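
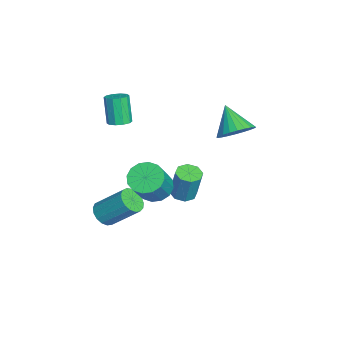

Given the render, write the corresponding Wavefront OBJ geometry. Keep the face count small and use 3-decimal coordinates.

v 1.156 -1.378 0.064
v 1.664 -1.997 -0.483
v 2.873 -2.481 1.189
v 2.364 -1.862 1.736
v 1.903 -1.557 -0.528
v 3.112 -2.042 1.144
v 1.941 -1.07 -0.415
v 3.15 -1.554 1.258
v 1.769 -0.665 -0.173
v 2.978 -1.149 1.5
v 1.432 -0.451 0.132
v 2.641 -0.935 1.805
v 1.022 -0.485 0.419
v 2.231 -0.97 2.092
v 0.647 -0.759 0.611
v 1.856 -1.243 2.283
v 0.408 -1.198 0.656
v 1.617 -1.683 2.328
v 0.37 -1.686 0.542
v 1.579 -2.17 2.215
v 0.542 -2.091 0.3
v 1.751 -2.575 1.973
v 0.879 -2.305 -0.005
v 2.088 -2.789 1.668
v 1.289 -2.27 -0.292
v 2.498 -2.755 1.381
v -2.87 -3.102 1.99
v -2.294 -2.899 2.241
v -2.935 -3.035 3.821
v -3.51 -3.238 3.57
v -2.526 -2.57 2.175
v -3.167 -2.706 3.755
v -2.889 -2.444 2.039
v -3.53 -2.58 3.618
v -3.245 -2.57 1.884
v -3.886 -2.705 3.463
v -3.457 -2.899 1.769
v -4.098 -3.034 3.349
v -3.445 -3.305 1.739
v -4.086 -3.441 3.319
v -3.213 -3.634 1.805
v -3.854 -3.77 3.385
v -2.85 -3.76 1.942
v -3.491 -3.896 3.521
v -2.494 -3.635 2.097
v -3.135 -3.77 3.676
v -2.282 -3.306 2.211
v -2.923 -3.441 3.791
v -1.871 0.165 -2.963
v -1.147 0.225 -3.107
v -0.806 0.516 -1.26
v -1.529 0.455 -1.117
v -1.416 0.723 -3.135
v -1.074 1.013 -1.289
v -1.951 0.893 -3.063
v -1.61 1.184 -1.217
v -2.439 0.637 -2.932
v -2.098 0.928 -1.086
v -2.594 0.104 -2.82
v -2.253 0.395 -0.973
v -2.326 -0.393 -2.791
v -1.984 -0.103 -0.945
v -1.79 -0.564 -2.863
v -1.449 -0.273 -1.017
v -1.302 -0.308 -2.994
v -0.961 -0.017 -1.148
v -0.015 -3.966 -3.011
v 0.764 -4.103 -3.128
v 1.235 -2.65 -1.687
v 0.455 -2.514 -1.569
v 0.681 -3.826 -3.379
v 1.151 -2.373 -1.938
v 0.438 -3.582 -3.546
v 0.908 -2.129 -2.105
v 0.091 -3.426 -3.591
v 0.562 -1.973 -2.149
v -0.28 -3.393 -3.502
v 0.19 -1.94 -2.061
v -0.591 -3.492 -3.301
v -0.12 -2.039 -1.86
v -0.769 -3.7 -3.033
v -0.299 -2.247 -1.592
v -0.775 -3.969 -2.761
v -0.305 -2.516 -1.319
v -0.607 -4.237 -2.545
v -0.136 -2.784 -1.104
v -0.303 -4.443 -2.436
v 0.167 -2.99 -0.995
v 0.066 -4.54 -2.459
v 0.537 -3.087 -1.018
v 0.417 -4.506 -2.608
v 0.888 -3.053 -1.167
v 0.669 -4.348 -2.85
v 1.14 -2.895 -1.408
v -3.19 2.984 0.777
v -2.482 2.241 1.144
v -4.41 2.456 2.063
v -2.378 2.578 1.381
v -2.398 2.977 1.526
v -2.538 3.378 1.558
v -2.778 3.718 1.47
v -3.08 3.947 1.277
v -3.399 4.029 1.008
v -3.686 3.952 0.704
v -3.897 3.728 0.411
v -4.001 3.39 0.173
v -3.981 2.991 0.028
v -3.841 2.591 -0.003
v -3.601 2.251 0.084
v -3.299 2.022 0.277
v -2.98 1.94 0.547
v -2.693 2.017 0.851
f 2 1 5
f 2 5 3
f 3 5 6
f 3 6 4
f 5 1 7
f 5 7 6
f 6 7 8
f 6 8 4
f 7 1 9
f 7 9 8
f 8 9 10
f 8 10 4
f 9 1 11
f 9 11 10
f 10 11 12
f 10 12 4
f 11 1 13
f 11 13 12
f 12 13 14
f 12 14 4
f 13 1 15
f 13 15 14
f 14 15 16
f 14 16 4
f 15 1 17
f 15 17 16
f 16 17 18
f 16 18 4
f 17 1 19
f 17 19 18
f 18 19 20
f 18 20 4
f 19 1 21
f 19 21 20
f 20 21 22
f 20 22 4
f 21 1 23
f 21 23 22
f 22 23 24
f 22 24 4
f 23 1 25
f 23 25 24
f 24 25 26
f 24 26 4
f 25 1 2
f 25 2 26
f 26 2 3
f 26 3 4
f 28 27 31
f 28 31 29
f 29 31 32
f 29 32 30
f 31 27 33
f 31 33 32
f 32 33 34
f 32 34 30
f 33 27 35
f 33 35 34
f 34 35 36
f 34 36 30
f 35 27 37
f 35 37 36
f 36 37 38
f 36 38 30
f 37 27 39
f 37 39 38
f 38 39 40
f 38 40 30
f 39 27 41
f 39 41 40
f 40 41 42
f 40 42 30
f 41 27 43
f 41 43 42
f 42 43 44
f 42 44 30
f 43 27 45
f 43 45 44
f 44 45 46
f 44 46 30
f 45 27 47
f 45 47 46
f 46 47 48
f 46 48 30
f 47 27 28
f 47 28 48
f 48 28 29
f 48 29 30
f 50 49 53
f 50 53 51
f 51 53 54
f 51 54 52
f 53 49 55
f 53 55 54
f 54 55 56
f 54 56 52
f 55 49 57
f 55 57 56
f 56 57 58
f 56 58 52
f 57 49 59
f 57 59 58
f 58 59 60
f 58 60 52
f 59 49 61
f 59 61 60
f 60 61 62
f 60 62 52
f 61 49 63
f 61 63 62
f 62 63 64
f 62 64 52
f 63 49 65
f 63 65 64
f 64 65 66
f 64 66 52
f 65 49 50
f 65 50 66
f 66 50 51
f 66 51 52
f 68 67 71
f 68 71 69
f 69 71 72
f 69 72 70
f 71 67 73
f 71 73 72
f 72 73 74
f 72 74 70
f 73 67 75
f 73 75 74
f 74 75 76
f 74 76 70
f 75 67 77
f 75 77 76
f 76 77 78
f 76 78 70
f 77 67 79
f 77 79 78
f 78 79 80
f 78 80 70
f 79 67 81
f 79 81 80
f 80 81 82
f 80 82 70
f 81 67 83
f 81 83 82
f 82 83 84
f 82 84 70
f 83 67 85
f 83 85 84
f 84 85 86
f 84 86 70
f 85 67 87
f 85 87 86
f 86 87 88
f 86 88 70
f 87 67 89
f 87 89 88
f 88 89 90
f 88 90 70
f 89 67 91
f 89 91 90
f 90 91 92
f 90 92 70
f 91 67 93
f 91 93 92
f 92 93 94
f 92 94 70
f 93 67 68
f 93 68 94
f 94 68 69
f 94 69 70
f 96 95 98
f 96 98 97
f 98 95 99
f 98 99 97
f 99 95 100
f 99 100 97
f 100 95 101
f 100 101 97
f 101 95 102
f 101 102 97
f 102 95 103
f 102 103 97
f 103 95 104
f 103 104 97
f 104 95 105
f 104 105 97
f 105 95 106
f 105 106 97
f 106 95 107
f 106 107 97
f 107 95 108
f 107 108 97
f 108 95 109
f 108 109 97
f 109 95 110
f 109 110 97
f 110 95 111
f 110 111 97
f 111 95 112
f 111 112 97
f 112 95 96
f 112 96 97



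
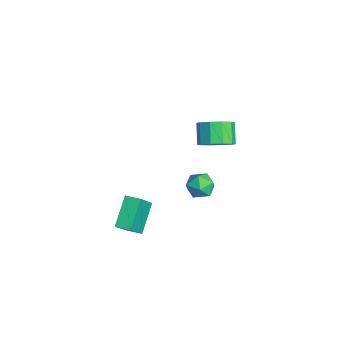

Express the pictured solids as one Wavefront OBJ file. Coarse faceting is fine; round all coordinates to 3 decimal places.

v 2.842 -3.548 -1.494
v 1.701 -2.772 -0.292
v 3.328 -2.875 -1.467
v 2.187 -2.1 -0.265
v 3.833 -4.32 -0.055
v 2.692 -3.545 1.147
v 4.319 -3.648 -0.028
v 3.178 -2.872 1.174
v -2.415 2.409 -0.679
v -1.83 3.084 -0.253
v -2.759 3.286 0.705
v -3.345 2.611 0.279
v -2.186 3.372 -0.659
v -3.115 3.574 0.299
v -2.629 3.292 -1.072
v -3.559 3.494 -0.114
v -2.991 2.875 -1.336
v -3.921 3.077 -0.378
v -3.133 2.28 -1.348
v -4.063 2.482 -0.39
v -3.001 1.734 -1.105
v -3.93 1.936 -0.147
v -2.645 1.446 -0.699
v -3.574 1.648 0.259
v -2.201 1.526 -0.286
v -3.131 1.728 0.672
v -1.839 1.943 -0.022
v -2.769 2.145 0.936
v -1.697 2.538 -0.01
v -2.627 2.74 0.948
v 2.58 0.575 1.842
v 2.976 0.828 1.17
v 3.124 -0.628 1.71
v 3.52 -0.375 1.038
v 3.731 -0.081 1.774
v 3.395 0.663 1.856
v 2.705 -0.463 1.024
v 2.369 0.281 1.106
v 3.053 0.187 0.665
v 3.688 0.423 1.128
v 2.412 -0.223 1.752
v 3.047 0.013 2.215
f 2 4 1
f 5 2 1
f 1 4 3
f 3 5 1
f 2 8 4
f 6 2 5
f 6 8 2
f 4 8 3
f 7 5 3
f 3 8 7
f 7 6 5
f 8 6 7
f 10 9 13
f 10 13 11
f 11 13 14
f 11 14 12
f 13 9 15
f 13 15 14
f 14 15 16
f 14 16 12
f 15 9 17
f 15 17 16
f 16 17 18
f 16 18 12
f 17 9 19
f 17 19 18
f 18 19 20
f 18 20 12
f 19 9 21
f 19 21 20
f 20 21 22
f 20 22 12
f 21 9 23
f 21 23 22
f 22 23 24
f 22 24 12
f 23 9 25
f 23 25 24
f 24 25 26
f 24 26 12
f 25 9 27
f 25 27 26
f 26 27 28
f 26 28 12
f 27 9 29
f 27 29 28
f 28 29 30
f 28 30 12
f 29 9 10
f 29 10 30
f 30 10 11
f 30 11 12
f 31 42 36
f 31 36 32
f 31 32 38
f 31 38 41
f 31 41 42
f 32 36 40
f 36 42 35
f 42 41 33
f 41 38 37
f 38 32 39
f 34 40 35
f 34 35 33
f 34 33 37
f 34 37 39
f 34 39 40
f 35 40 36
f 33 35 42
f 37 33 41
f 39 37 38
f 40 39 32



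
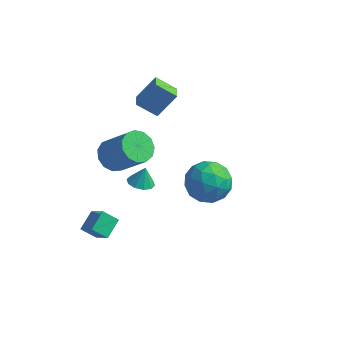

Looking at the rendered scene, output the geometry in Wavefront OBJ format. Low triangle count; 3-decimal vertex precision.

v -1.89 3.033 2.401
v -1.137 3.773 3.683
v -2.279 3.872 2.145
v -1.526 4.612 3.426
v -0.834 3.288 1.634
v -0.081 4.028 2.915
v -1.223 4.127 1.377
v -0.47 4.867 2.659
v -2.43 -2.482 -3.104
v -1.508 -3.034 -2.146
v -2.327 -1.423 -2.593
v -1.406 -1.976 -1.634
v -1.674 -2.264 -3.706
v -0.753 -2.817 -2.747
v -1.572 -1.206 -3.194
v -0.65 -1.758 -2.236
v -0.113 -0.301 -0.274
v 0.563 -0.55 -0.283
v 0.013 0.001 0.714
v 0.571 -0.125 -0.414
v 0.318 0.233 -0.492
v -0.099 0.387 -0.486
v -0.522 0.278 -0.399
v -0.788 -0.052 -0.264
v -0.796 -0.477 -0.133
v -0.543 -0.835 -0.055
v -0.126 -0.989 -0.061
v 0.297 -0.88 -0.148
v -1.141 -1.165 2.36
v -0.545 -1.55 1.743
v 0.917 -1.819 3.323
v 0.321 -1.435 3.94
v -0.447 -1.029 1.741
v 1.015 -1.299 3.321
v -0.569 -0.552 1.935
v 0.893 -0.822 3.516
v -0.873 -0.269 2.264
v 0.589 -0.539 3.845
v -1.262 -0.271 2.624
v 0.201 -0.541 4.204
v -1.612 -0.557 2.9
v -0.15 -0.827 4.48
v -1.813 -1.036 3.004
v -0.351 -1.305 4.584
v -1.801 -1.556 2.904
v -0.339 -1.825 4.484
v -1.579 -1.952 2.631
v -0.117 -2.221 4.211
v -1.218 -2.098 2.272
v 0.244 -2.368 3.852
v -0.833 -1.948 1.941
v 0.63 -2.218 3.521
v 3.891 -0.212 3.003
v 4.643 -0.204 2.017
v 2.937 -1.816 2.263
v 3.689 -1.808 1.277
v 4.135 -2.109 2.395
v 4.725 -1.118 2.852
v 2.855 -0.902 1.428
v 3.445 0.089 1.885
v 4.003 -0.631 1.043
v 4.794 -1.377 1.641
v 2.786 -0.643 2.639
v 3.577 -1.389 3.237
v 4.351 -0.067 2.575
v 3.229 -1.953 1.705
v 3.491 -2.13 2.362
v 3.934 -2.125 1.783
v 4.398 -0.604 3.066
v 4.841 -0.6 2.486
v 4.542 -1.719 2.709
v 2.739 -1.42 1.794
v 3.182 -1.416 1.214
v 3.646 0.105 2.497
v 4.089 0.11 1.918
v 3.038 -0.301 1.571
v 4.417 -0.314 1.423
v 3.856 -1.256 0.988
v 3.366 -0.724 1.077
v 3.713 -0.141 1.345
v 4.882 -0.752 1.774
v 4.321 -1.695 1.339
v 4.583 -1.872 1.997
v 4.93 -1.289 2.265
v 4.506 -1.003 1.202
v 3.259 -0.325 2.941
v 2.698 -1.268 2.506
v 2.65 -0.731 2.015
v 2.997 -0.148 2.283
v 3.724 -0.764 3.292
v 3.163 -1.706 2.857
v 3.867 -1.879 2.935
v 4.214 -1.296 3.203
v 3.074 -1.017 3.078
f 2 4 1
f 5 2 1
f 1 4 3
f 3 5 1
f 2 8 4
f 6 2 5
f 6 8 2
f 4 8 3
f 7 5 3
f 3 8 7
f 7 6 5
f 8 6 7
f 10 12 9
f 13 10 9
f 9 12 11
f 11 13 9
f 10 16 12
f 14 10 13
f 14 16 10
f 12 16 11
f 15 13 11
f 11 16 15
f 15 14 13
f 16 14 15
f 18 17 20
f 18 20 19
f 20 17 21
f 20 21 19
f 21 17 22
f 21 22 19
f 22 17 23
f 22 23 19
f 23 17 24
f 23 24 19
f 24 17 25
f 24 25 19
f 25 17 26
f 25 26 19
f 26 17 27
f 26 27 19
f 27 17 28
f 27 28 19
f 28 17 18
f 28 18 19
f 30 29 33
f 30 33 31
f 31 33 34
f 31 34 32
f 33 29 35
f 33 35 34
f 34 35 36
f 34 36 32
f 35 29 37
f 35 37 36
f 36 37 38
f 36 38 32
f 37 29 39
f 37 39 38
f 38 39 40
f 38 40 32
f 39 29 41
f 39 41 40
f 40 41 42
f 40 42 32
f 41 29 43
f 41 43 42
f 42 43 44
f 42 44 32
f 43 29 45
f 43 45 44
f 44 45 46
f 44 46 32
f 45 29 47
f 45 47 46
f 46 47 48
f 46 48 32
f 47 29 49
f 47 49 48
f 48 49 50
f 48 50 32
f 49 29 51
f 49 51 50
f 50 51 52
f 50 52 32
f 51 29 30
f 51 30 52
f 52 30 31
f 52 31 32
f 53 90 69
f 90 64 93
f 69 93 58
f 90 93 69
f 53 69 65
f 69 58 70
f 65 70 54
f 69 70 65
f 53 65 74
f 65 54 75
f 74 75 60
f 65 75 74
f 53 74 86
f 74 60 89
f 86 89 63
f 74 89 86
f 53 86 90
f 86 63 94
f 90 94 64
f 86 94 90
f 54 70 81
f 70 58 84
f 81 84 62
f 70 84 81
f 58 93 71
f 93 64 92
f 71 92 57
f 93 92 71
f 64 94 91
f 94 63 87
f 91 87 55
f 94 87 91
f 63 89 88
f 89 60 76
f 88 76 59
f 89 76 88
f 60 75 80
f 75 54 77
f 80 77 61
f 75 77 80
f 56 82 68
f 82 62 83
f 68 83 57
f 82 83 68
f 56 68 66
f 68 57 67
f 66 67 55
f 68 67 66
f 56 66 73
f 66 55 72
f 73 72 59
f 66 72 73
f 56 73 78
f 73 59 79
f 78 79 61
f 73 79 78
f 56 78 82
f 78 61 85
f 82 85 62
f 78 85 82
f 57 83 71
f 83 62 84
f 71 84 58
f 83 84 71
f 55 67 91
f 67 57 92
f 91 92 64
f 67 92 91
f 59 72 88
f 72 55 87
f 88 87 63
f 72 87 88
f 61 79 80
f 79 59 76
f 80 76 60
f 79 76 80
f 62 85 81
f 85 61 77
f 81 77 54
f 85 77 81



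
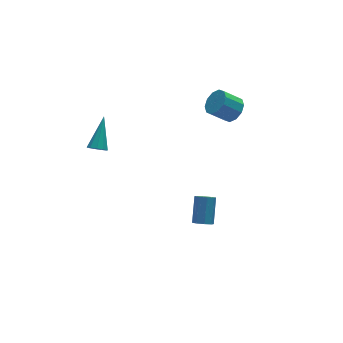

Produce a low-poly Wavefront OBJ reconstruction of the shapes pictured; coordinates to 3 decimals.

v 4.035 3.019 2.855
v 4.594 3.132 3.43
v 3.665 3.413 4.279
v 3.105 3.301 3.705
v 4.517 3.571 3.201
v 3.588 3.852 4.05
v 4.256 3.798 2.84
v 3.327 4.08 3.689
v 3.91 3.729 2.484
v 2.981 4.01 3.334
v 3.612 3.388 2.271
v 2.683 3.669 3.12
v 3.475 2.907 2.281
v 2.546 3.188 3.13
v 3.552 2.468 2.51
v 2.623 2.749 3.359
v 3.813 2.24 2.871
v 2.884 2.522 3.72
v 4.159 2.31 3.226
v 3.23 2.591 4.076
v 4.457 2.651 3.44
v 3.528 2.932 4.289
v -3.641 3.19 2.7
v -3.212 2.847 2.718
v -2.719 4.41 3.94
v -3.166 3.095 2.439
v -3.343 3.388 2.282
v -3.659 3.588 2.321
v -3.967 3.602 2.537
v -4.123 3.422 2.829
v -4.053 3.134 3.06
v -3.791 2.872 3.123
v -3.458 2.758 2.988
v 0.847 -0.028 -2.888
v 1.28 0.094 -3.238
v 1.887 1.089 -2.142
v 1.453 0.968 -1.792
v 0.94 0.362 -3.294
v 1.547 1.357 -2.197
v 0.546 0.402 -3.112
v 1.152 1.397 -2.016
v 0.328 0.19 -2.799
v 0.934 1.186 -1.703
v 0.413 -0.149 -2.538
v 1.02 0.846 -1.442
v 0.753 -0.417 -2.483
v 1.36 0.578 -1.386
v 1.148 -0.457 -2.664
v 1.754 0.538 -1.568
v 1.366 -0.246 -2.977
v 1.972 0.75 -1.881
f 2 1 5
f 2 5 3
f 3 5 6
f 3 6 4
f 5 1 7
f 5 7 6
f 6 7 8
f 6 8 4
f 7 1 9
f 7 9 8
f 8 9 10
f 8 10 4
f 9 1 11
f 9 11 10
f 10 11 12
f 10 12 4
f 11 1 13
f 11 13 12
f 12 13 14
f 12 14 4
f 13 1 15
f 13 15 14
f 14 15 16
f 14 16 4
f 15 1 17
f 15 17 16
f 16 17 18
f 16 18 4
f 17 1 19
f 17 19 18
f 18 19 20
f 18 20 4
f 19 1 21
f 19 21 20
f 20 21 22
f 20 22 4
f 21 1 2
f 21 2 22
f 22 2 3
f 22 3 4
f 24 23 26
f 24 26 25
f 26 23 27
f 26 27 25
f 27 23 28
f 27 28 25
f 28 23 29
f 28 29 25
f 29 23 30
f 29 30 25
f 30 23 31
f 30 31 25
f 31 23 32
f 31 32 25
f 32 23 33
f 32 33 25
f 33 23 24
f 33 24 25
f 35 34 38
f 35 38 36
f 36 38 39
f 36 39 37
f 38 34 40
f 38 40 39
f 39 40 41
f 39 41 37
f 40 34 42
f 40 42 41
f 41 42 43
f 41 43 37
f 42 34 44
f 42 44 43
f 43 44 45
f 43 45 37
f 44 34 46
f 44 46 45
f 45 46 47
f 45 47 37
f 46 34 48
f 46 48 47
f 47 48 49
f 47 49 37
f 48 34 50
f 48 50 49
f 49 50 51
f 49 51 37
f 50 34 35
f 50 35 51
f 51 35 36
f 51 36 37



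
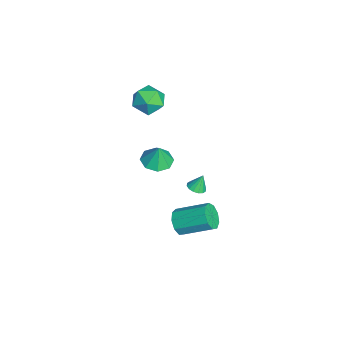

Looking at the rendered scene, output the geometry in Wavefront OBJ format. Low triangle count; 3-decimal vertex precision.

v 1.678 2.802 0.779
v 2.019 2.381 0.984
v 1.562 3.178 1.741
v 2.205 2.606 0.918
v 2.25 2.885 0.815
v 2.142 3.141 0.702
v 1.909 3.306 0.609
v 1.614 3.336 0.562
v 1.336 3.224 0.573
v 1.15 2.998 0.639
v 1.105 2.719 0.742
v 1.213 2.463 0.855
v 1.446 2.298 0.948
v 1.741 2.268 0.995
v -4.321 1.22 3.669
v -3.843 0.892 2.73
v -3.837 -0.312 4.45
v -3.359 -0.64 3.511
v -2.922 0.192 4.091
v -3.222 1.139 3.608
v -4.458 -0.559 3.572
v -4.758 0.388 3.089
v -3.928 -0.207 2.669
v -2.979 0.257 2.99
v -4.701 0.323 4.19
v -3.752 0.787 4.511
v -3.825 0.744 -2.072
v -3.145 1.467 -2.259
v -3.595 0.876 -0.728
v -3.858 1.749 -2.165
v -4.552 1.443 -2.017
v -4.82 0.727 -1.901
v -4.505 0.021 -1.885
v -3.791 -0.261 -1.979
v -3.097 0.046 -2.128
v -2.829 0.761 -2.243
v 0.005 1.889 -4.288
v 0.445 2.166 -5.022
v 0.855 4.048 -4.067
v 0.415 3.771 -3.332
v -0.151 2.317 -5.064
v 0.26 4.199 -4.109
v -0.673 2.268 -4.742
v -0.263 4.15 -3.787
v -0.879 2.041 -4.208
v -0.468 3.923 -3.253
v -0.671 1.744 -3.711
v -0.26 3.625 -2.756
v -0.147 1.514 -3.484
v 0.264 3.396 -2.528
v 0.448 1.46 -3.633
v 0.859 3.342 -2.677
v 0.836 1.607 -4.088
v 1.246 3.488 -3.133
v 0.834 1.885 -4.637
v 1.245 3.767 -3.682
f 2 1 4
f 2 4 3
f 4 1 5
f 4 5 3
f 5 1 6
f 5 6 3
f 6 1 7
f 6 7 3
f 7 1 8
f 7 8 3
f 8 1 9
f 8 9 3
f 9 1 10
f 9 10 3
f 10 1 11
f 10 11 3
f 11 1 12
f 11 12 3
f 12 1 13
f 12 13 3
f 13 1 14
f 13 14 3
f 14 1 2
f 14 2 3
f 15 26 20
f 15 20 16
f 15 16 22
f 15 22 25
f 15 25 26
f 16 20 24
f 20 26 19
f 26 25 17
f 25 22 21
f 22 16 23
f 18 24 19
f 18 19 17
f 18 17 21
f 18 21 23
f 18 23 24
f 19 24 20
f 17 19 26
f 21 17 25
f 23 21 22
f 24 23 16
f 28 27 30
f 28 30 29
f 30 27 31
f 30 31 29
f 31 27 32
f 31 32 29
f 32 27 33
f 32 33 29
f 33 27 34
f 33 34 29
f 34 27 35
f 34 35 29
f 35 27 36
f 35 36 29
f 36 27 28
f 36 28 29
f 38 37 41
f 38 41 39
f 39 41 42
f 39 42 40
f 41 37 43
f 41 43 42
f 42 43 44
f 42 44 40
f 43 37 45
f 43 45 44
f 44 45 46
f 44 46 40
f 45 37 47
f 45 47 46
f 46 47 48
f 46 48 40
f 47 37 49
f 47 49 48
f 48 49 50
f 48 50 40
f 49 37 51
f 49 51 50
f 50 51 52
f 50 52 40
f 51 37 53
f 51 53 52
f 52 53 54
f 52 54 40
f 53 37 55
f 53 55 54
f 54 55 56
f 54 56 40
f 55 37 38
f 55 38 56
f 56 38 39
f 56 39 40



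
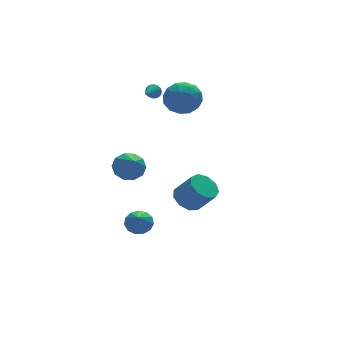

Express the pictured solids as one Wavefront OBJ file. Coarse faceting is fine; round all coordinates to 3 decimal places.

v -1.063 0.414 -4.468
v -0.269 0.314 -4.183
v -1.637 -0.674 -3.252
v -0.454 0.683 -3.94
v -0.833 0.967 -3.865
v -1.284 1.075 -3.982
v -1.666 0.973 -4.252
v -1.856 0.694 -4.592
v -1.795 0.326 -4.892
v -1.501 -0.014 -5.058
v -1.068 -0.218 -5.036
v -0.634 -0.222 -4.835
v -0.336 -0.023 -4.517
v -0.94 2.033 -0.734
v -0.004 2.151 -0.399
v -1.22 0.547 0.574
v -0.374 2.515 -0.064
v -0.96 2.696 0.015
v -1.538 2.623 -0.192
v -1.887 2.325 -0.606
v -1.875 1.916 -1.068
v -1.505 1.551 -1.403
v -0.919 1.371 -1.483
v -0.341 1.444 -1.276
v 0.008 1.742 -0.862
v 1.6 4.212 3.809
v 1.872 4.103 4.238
v 0.72 3.448 4.171
v 1.742 4.283 4.304
v 1.584 4.449 4.272
v 1.43 4.568 4.148
v 1.308 4.617 3.957
v 1.245 4.586 3.736
v 1.252 4.48 3.531
v 1.327 4.322 3.38
v 1.457 4.142 3.314
v 1.615 3.976 3.346
v 1.769 3.856 3.47
v 1.891 3.808 3.661
v 1.954 3.839 3.881
v 1.947 3.944 4.087
v 1.997 3.697 2.976
v 2.641 4.418 3.754
v 3.559 2.442 2.846
v 4.203 3.163 3.624
v 3.227 2.519 4.039
v 2.262 3.294 4.119
v 3.938 3.566 2.481
v 2.973 4.341 2.561
v 3.841 4.337 3.448
v 3.401 3.69 4.411
v 2.799 3.17 2.189
v 2.359 2.523 3.152
v 2.182 4.167 3.376
v 4.018 2.693 3.224
v 3.444 2.314 3.468
v 3.823 2.738 3.925
v 1.959 3.507 3.591
v 2.337 3.931 4.048
v 2.682 2.815 4.216
v 3.863 2.929 2.552
v 4.241 3.353 3.009
v 2.377 4.122 2.675
v 2.756 4.546 3.132
v 3.518 4.045 2.384
v 3.265 4.543 3.654
v 4.183 3.806 3.578
v 4.028 4.043 2.906
v 3.461 4.498 2.953
v 3.007 4.163 4.22
v 3.925 3.426 4.144
v 3.351 3.047 4.387
v 2.784 3.503 4.435
v 3.712 4.116 4.04
v 2.275 3.434 2.456
v 3.193 2.697 2.38
v 3.416 3.357 2.165
v 2.849 3.813 2.213
v 2.017 3.054 3.022
v 2.935 2.317 2.946
v 2.739 2.362 3.647
v 2.172 2.817 3.694
v 2.488 2.744 2.56
v 0.564 -2.534 -1.249
v 1.12 -1.76 -1.073
v 1.813 -2.551 0.224
v 1.256 -3.326 0.049
v 0.55 -1.71 -0.738
v 1.242 -2.501 0.559
v -0.014 -2.046 -0.642
v 0.678 -2.837 0.655
v -0.308 -2.61 -0.83
v 0.385 -3.402 0.468
v -0.193 -3.14 -1.214
v 0.499 -3.931 0.084
v 0.275 -3.386 -1.614
v 0.968 -4.177 -0.316
v 0.879 -3.233 -1.843
v 1.571 -4.024 -0.546
v 1.335 -2.754 -1.794
v 2.028 -3.545 -0.497
v 1.431 -2.172 -1.49
v 2.123 -2.963 -0.193
f 2 1 4
f 2 4 3
f 4 1 5
f 4 5 3
f 5 1 6
f 5 6 3
f 6 1 7
f 6 7 3
f 7 1 8
f 7 8 3
f 8 1 9
f 8 9 3
f 9 1 10
f 9 10 3
f 10 1 11
f 10 11 3
f 11 1 12
f 11 12 3
f 12 1 13
f 12 13 3
f 13 1 2
f 13 2 3
f 15 14 17
f 15 17 16
f 17 14 18
f 17 18 16
f 18 14 19
f 18 19 16
f 19 14 20
f 19 20 16
f 20 14 21
f 20 21 16
f 21 14 22
f 21 22 16
f 22 14 23
f 22 23 16
f 23 14 24
f 23 24 16
f 24 14 25
f 24 25 16
f 25 14 15
f 25 15 16
f 27 26 29
f 27 29 28
f 29 26 30
f 29 30 28
f 30 26 31
f 30 31 28
f 31 26 32
f 31 32 28
f 32 26 33
f 32 33 28
f 33 26 34
f 33 34 28
f 34 26 35
f 34 35 28
f 35 26 36
f 35 36 28
f 36 26 37
f 36 37 28
f 37 26 38
f 37 38 28
f 38 26 39
f 38 39 28
f 39 26 40
f 39 40 28
f 40 26 41
f 40 41 28
f 41 26 27
f 41 27 28
f 42 79 58
f 79 53 82
f 58 82 47
f 79 82 58
f 42 58 54
f 58 47 59
f 54 59 43
f 58 59 54
f 42 54 63
f 54 43 64
f 63 64 49
f 54 64 63
f 42 63 75
f 63 49 78
f 75 78 52
f 63 78 75
f 42 75 79
f 75 52 83
f 79 83 53
f 75 83 79
f 43 59 70
f 59 47 73
f 70 73 51
f 59 73 70
f 47 82 60
f 82 53 81
f 60 81 46
f 82 81 60
f 53 83 80
f 83 52 76
f 80 76 44
f 83 76 80
f 52 78 77
f 78 49 65
f 77 65 48
f 78 65 77
f 49 64 69
f 64 43 66
f 69 66 50
f 64 66 69
f 45 71 57
f 71 51 72
f 57 72 46
f 71 72 57
f 45 57 55
f 57 46 56
f 55 56 44
f 57 56 55
f 45 55 62
f 55 44 61
f 62 61 48
f 55 61 62
f 45 62 67
f 62 48 68
f 67 68 50
f 62 68 67
f 45 67 71
f 67 50 74
f 71 74 51
f 67 74 71
f 46 72 60
f 72 51 73
f 60 73 47
f 72 73 60
f 44 56 80
f 56 46 81
f 80 81 53
f 56 81 80
f 48 61 77
f 61 44 76
f 77 76 52
f 61 76 77
f 50 68 69
f 68 48 65
f 69 65 49
f 68 65 69
f 51 74 70
f 74 50 66
f 70 66 43
f 74 66 70
f 85 84 88
f 85 88 86
f 86 88 89
f 86 89 87
f 88 84 90
f 88 90 89
f 89 90 91
f 89 91 87
f 90 84 92
f 90 92 91
f 91 92 93
f 91 93 87
f 92 84 94
f 92 94 93
f 93 94 95
f 93 95 87
f 94 84 96
f 94 96 95
f 95 96 97
f 95 97 87
f 96 84 98
f 96 98 97
f 97 98 99
f 97 99 87
f 98 84 100
f 98 100 99
f 99 100 101
f 99 101 87
f 100 84 102
f 100 102 101
f 101 102 103
f 101 103 87
f 102 84 85
f 102 85 103
f 103 85 86
f 103 86 87



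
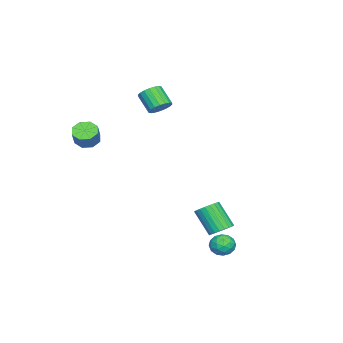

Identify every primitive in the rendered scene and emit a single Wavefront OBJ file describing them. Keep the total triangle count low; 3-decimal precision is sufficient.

v 3.064 -4.04 3.197
v 3.677 -4.091 2.751
v 4.35 -3.931 3.657
v 3.736 -3.88 4.103
v 3.482 -3.545 2.799
v 4.154 -3.385 3.706
v 3.042 -3.289 3.08
v 3.714 -3.129 3.987
v 2.615 -3.473 3.43
v 3.287 -3.313 4.336
v 2.45 -3.989 3.643
v 3.123 -3.829 4.549
v 2.646 -4.535 3.594
v 3.318 -4.375 4.501
v 3.086 -4.791 3.313
v 3.758 -4.631 4.22
v 3.513 -4.607 2.964
v 4.185 -4.447 3.87
v -3.52 -2.335 3.419
v -2.943 -2.13 3.886
v -3.464 -3 4.909
v -4.04 -3.205 4.441
v -3.186 -1.899 3.959
v -3.707 -2.769 4.982
v -3.495 -1.755 3.924
v -4.016 -2.625 4.947
v -3.809 -1.726 3.79
v -4.33 -2.595 4.812
v -4.065 -1.817 3.581
v -4.586 -2.686 4.604
v -4.214 -2.011 3.341
v -4.734 -2.88 4.364
v -4.224 -2.269 3.116
v -4.745 -3.139 4.139
v -4.096 -2.54 2.951
v -4.617 -3.41 3.974
v -3.853 -2.771 2.878
v -4.374 -3.641 3.901
v -3.544 -2.915 2.913
v -4.065 -3.785 3.936
v -3.23 -2.945 3.048
v -3.751 -3.814 4.07
v -2.974 -2.854 3.256
v -3.495 -3.723 4.279
v -2.826 -2.66 3.496
v -3.346 -3.529 4.519
v -2.815 -2.401 3.721
v -3.336 -3.271 4.744
v 2.872 4.098 -2.948
v 3.541 4.43 -3.166
v 2.899 3.37 -3.974
v 3.568 3.702 -4.192
v 3.55 3.237 -3.568
v 3.533 3.688 -2.934
v 2.907 4.112 -4.206
v 2.89 4.563 -3.572
v 3.563 4.439 -3.943
v 3.96 3.898 -3.549
v 2.48 3.902 -3.591
v 2.877 3.361 -3.197
v 3.204 4.328 -2.967
v 3.236 3.472 -4.173
v 3.225 3.199 -3.807
v 3.618 3.394 -3.935
v 3.199 3.891 -2.83
v 3.593 4.087 -2.958
v 3.598 3.386 -3.195
v 2.847 3.713 -4.182
v 3.241 3.909 -4.31
v 2.822 4.406 -3.205
v 3.215 4.601 -3.333
v 2.842 4.414 -3.945
v 3.61 4.529 -3.552
v 3.626 4.101 -4.155
v 3.238 4.342 -4.163
v 3.228 4.606 -3.79
v 3.843 4.211 -3.32
v 3.859 3.783 -3.924
v 3.849 3.51 -3.557
v 3.839 3.774 -3.184
v 3.856 4.216 -3.777
v 2.581 4.017 -3.216
v 2.597 3.589 -3.82
v 2.601 4.026 -3.956
v 2.591 4.29 -3.583
v 2.814 3.699 -2.985
v 2.83 3.271 -3.588
v 3.212 3.194 -3.35
v 3.202 3.458 -2.977
v 2.584 3.584 -3.363
v 1.975 3.407 -3.1
v 2.724 3.292 -2.961
v 2.293 2.258 -1.501
v 1.545 2.373 -1.64
v 2.672 3.541 -2.8
v 2.241 2.507 -1.34
v 2.513 3.769 -2.685
v 2.083 2.735 -1.225
v 2.273 3.942 -2.633
v 1.843 2.908 -1.173
v 1.988 4.033 -2.653
v 1.558 3 -1.193
v 1.7 4.03 -2.74
v 1.27 2.996 -1.28
v 1.455 3.931 -2.882
v 1.025 2.897 -1.422
v 1.288 3.753 -3.058
v 0.858 2.719 -1.598
v 1.227 3.522 -3.239
v 0.796 2.488 -1.779
v 1.279 3.273 -3.4
v 0.848 2.239 -1.94
v 1.437 3.045 -3.515
v 1.007 2.011 -2.055
v 1.677 2.872 -3.567
v 1.247 1.838 -2.107
v 1.962 2.78 -3.547
v 1.532 1.747 -2.087
v 2.25 2.784 -3.46
v 1.82 1.75 -2
v 2.495 2.883 -3.318
v 2.065 1.849 -1.858
v 2.662 3.061 -3.142
v 2.232 2.027 -1.682
f 2 1 5
f 2 5 3
f 3 5 6
f 3 6 4
f 5 1 7
f 5 7 6
f 6 7 8
f 6 8 4
f 7 1 9
f 7 9 8
f 8 9 10
f 8 10 4
f 9 1 11
f 9 11 10
f 10 11 12
f 10 12 4
f 11 1 13
f 11 13 12
f 12 13 14
f 12 14 4
f 13 1 15
f 13 15 14
f 14 15 16
f 14 16 4
f 15 1 17
f 15 17 16
f 16 17 18
f 16 18 4
f 17 1 2
f 17 2 18
f 18 2 3
f 18 3 4
f 20 19 23
f 20 23 21
f 21 23 24
f 21 24 22
f 23 19 25
f 23 25 24
f 24 25 26
f 24 26 22
f 25 19 27
f 25 27 26
f 26 27 28
f 26 28 22
f 27 19 29
f 27 29 28
f 28 29 30
f 28 30 22
f 29 19 31
f 29 31 30
f 30 31 32
f 30 32 22
f 31 19 33
f 31 33 32
f 32 33 34
f 32 34 22
f 33 19 35
f 33 35 34
f 34 35 36
f 34 36 22
f 35 19 37
f 35 37 36
f 36 37 38
f 36 38 22
f 37 19 39
f 37 39 38
f 38 39 40
f 38 40 22
f 39 19 41
f 39 41 40
f 40 41 42
f 40 42 22
f 41 19 43
f 41 43 42
f 42 43 44
f 42 44 22
f 43 19 45
f 43 45 44
f 44 45 46
f 44 46 22
f 45 19 47
f 45 47 46
f 46 47 48
f 46 48 22
f 47 19 20
f 47 20 48
f 48 20 21
f 48 21 22
f 49 86 65
f 86 60 89
f 65 89 54
f 86 89 65
f 49 65 61
f 65 54 66
f 61 66 50
f 65 66 61
f 49 61 70
f 61 50 71
f 70 71 56
f 61 71 70
f 49 70 82
f 70 56 85
f 82 85 59
f 70 85 82
f 49 82 86
f 82 59 90
f 86 90 60
f 82 90 86
f 50 66 77
f 66 54 80
f 77 80 58
f 66 80 77
f 54 89 67
f 89 60 88
f 67 88 53
f 89 88 67
f 60 90 87
f 90 59 83
f 87 83 51
f 90 83 87
f 59 85 84
f 85 56 72
f 84 72 55
f 85 72 84
f 56 71 76
f 71 50 73
f 76 73 57
f 71 73 76
f 52 78 64
f 78 58 79
f 64 79 53
f 78 79 64
f 52 64 62
f 64 53 63
f 62 63 51
f 64 63 62
f 52 62 69
f 62 51 68
f 69 68 55
f 62 68 69
f 52 69 74
f 69 55 75
f 74 75 57
f 69 75 74
f 52 74 78
f 74 57 81
f 78 81 58
f 74 81 78
f 53 79 67
f 79 58 80
f 67 80 54
f 79 80 67
f 51 63 87
f 63 53 88
f 87 88 60
f 63 88 87
f 55 68 84
f 68 51 83
f 84 83 59
f 68 83 84
f 57 75 76
f 75 55 72
f 76 72 56
f 75 72 76
f 58 81 77
f 81 57 73
f 77 73 50
f 81 73 77
f 92 91 95
f 92 95 93
f 93 95 96
f 93 96 94
f 95 91 97
f 95 97 96
f 96 97 98
f 96 98 94
f 97 91 99
f 97 99 98
f 98 99 100
f 98 100 94
f 99 91 101
f 99 101 100
f 100 101 102
f 100 102 94
f 101 91 103
f 101 103 102
f 102 103 104
f 102 104 94
f 103 91 105
f 103 105 104
f 104 105 106
f 104 106 94
f 105 91 107
f 105 107 106
f 106 107 108
f 106 108 94
f 107 91 109
f 107 109 108
f 108 109 110
f 108 110 94
f 109 91 111
f 109 111 110
f 110 111 112
f 110 112 94
f 111 91 113
f 111 113 112
f 112 113 114
f 112 114 94
f 113 91 115
f 113 115 114
f 114 115 116
f 114 116 94
f 115 91 117
f 115 117 116
f 116 117 118
f 116 118 94
f 117 91 119
f 117 119 118
f 118 119 120
f 118 120 94
f 119 91 121
f 119 121 120
f 120 121 122
f 120 122 94
f 121 91 123
f 121 123 122
f 122 123 124
f 122 124 94
f 123 91 92
f 123 92 124
f 124 92 93
f 124 93 94



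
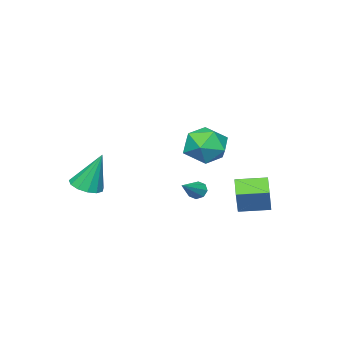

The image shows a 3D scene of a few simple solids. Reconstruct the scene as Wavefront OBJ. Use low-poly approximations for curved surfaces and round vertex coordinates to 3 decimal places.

v -2.494 3.325 -4.01
v -3.251 2.665 -3.41
v -1.707 3.781 -2.515
v -2.464 3.121 -1.915
v -1.516 2.079 -4.145
v -2.273 1.419 -3.545
v -0.729 2.535 -2.65
v -1.486 1.875 -2.05
v -0.726 0.219 -2.95
v -0.462 -0.068 -3.338
v 0.766 0.461 -2.11
v -0.479 0.344 -3.425
v -0.641 0.682 -3.235
v -0.853 0.749 -2.877
v -0.991 0.506 -2.562
v -0.974 0.095 -2.475
v -0.812 -0.244 -2.666
v -0.6 -0.311 -3.023
v 3.809 -2.819 -1.964
v 4.319 -3.453 -1.656
v 3.491 -2.081 0.084
v 4.613 -3.072 -1.748
v 4.652 -2.61 -1.908
v 4.423 -2.215 -2.086
v 3.999 -2.012 -2.226
v 3.515 -2.065 -2.282
v 3.124 -2.358 -2.237
v 2.951 -2.797 -2.105
v 3.05 -3.243 -1.929
v 3.391 -3.555 -1.763
v 3.864 -3.633 -1.662
v 1.433 3.519 1.073
v 1.97 2.832 0.234
v 0.83 1.908 2.006
v 1.367 1.221 1.167
v 2.037 1.871 1.937
v 2.409 2.866 1.36
v 0.391 1.874 0.88
v 0.763 2.869 0.303
v 1.326 1.816 0.115
v 2.343 1.814 0.769
v 0.457 2.926 1.471
v 1.474 2.924 2.125
f 2 4 1
f 5 2 1
f 1 4 3
f 3 5 1
f 2 8 4
f 6 2 5
f 6 8 2
f 4 8 3
f 7 5 3
f 3 8 7
f 7 6 5
f 8 6 7
f 10 9 12
f 10 12 11
f 12 9 13
f 12 13 11
f 13 9 14
f 13 14 11
f 14 9 15
f 14 15 11
f 15 9 16
f 15 16 11
f 16 9 17
f 16 17 11
f 17 9 18
f 17 18 11
f 18 9 10
f 18 10 11
f 20 19 22
f 20 22 21
f 22 19 23
f 22 23 21
f 23 19 24
f 23 24 21
f 24 19 25
f 24 25 21
f 25 19 26
f 25 26 21
f 26 19 27
f 26 27 21
f 27 19 28
f 27 28 21
f 28 19 29
f 28 29 21
f 29 19 30
f 29 30 21
f 30 19 31
f 30 31 21
f 31 19 20
f 31 20 21
f 32 43 37
f 32 37 33
f 32 33 39
f 32 39 42
f 32 42 43
f 33 37 41
f 37 43 36
f 43 42 34
f 42 39 38
f 39 33 40
f 35 41 36
f 35 36 34
f 35 34 38
f 35 38 40
f 35 40 41
f 36 41 37
f 34 36 43
f 38 34 42
f 40 38 39
f 41 40 33



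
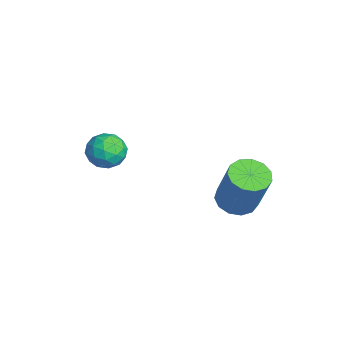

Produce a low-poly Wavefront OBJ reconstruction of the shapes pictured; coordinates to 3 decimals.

v -1.378 -2.723 -2.771
v -0.781 -2.997 -3.053
v -1.579 -3.723 -2.227
v -0.982 -3.997 -2.509
v -0.94 -3.482 -2.015
v -0.816 -2.863 -2.352
v -1.544 -3.857 -2.928
v -1.42 -3.238 -3.265
v -0.884 -3.698 -3.15
v -0.51 -3.466 -2.586
v -1.85 -3.254 -2.694
v -1.476 -3.022 -2.13
v -1.062 -2.772 -2.96
v -1.298 -3.948 -2.32
v -1.274 -3.645 -2.03
v -0.923 -3.806 -2.196
v -1.082 -2.693 -2.548
v -0.731 -2.854 -2.714
v -0.825 -3.139 -2.104
v -1.629 -3.866 -2.566
v -1.278 -4.027 -2.732
v -1.437 -2.914 -3.084
v -1.086 -3.075 -3.25
v -1.535 -3.581 -3.176
v -0.771 -3.345 -3.183
v -0.889 -3.933 -2.863
v -1.22 -3.85 -3.109
v -1.147 -3.487 -3.307
v -0.552 -3.208 -2.852
v -0.67 -3.797 -2.531
v -0.646 -3.494 -2.241
v -0.572 -3.13 -2.439
v -0.612 -3.62 -2.909
v -1.69 -2.923 -2.749
v -1.808 -3.512 -2.428
v -1.788 -3.59 -2.841
v -1.714 -3.226 -3.039
v -1.471 -2.787 -2.417
v -1.589 -3.375 -2.097
v -1.213 -3.233 -1.973
v -1.14 -2.87 -2.171
v -1.748 -3.1 -2.371
v 1.922 0.175 -3.092
v 2.556 0.191 -3.365
v 3.231 0.441 -1.78
v 2.598 0.425 -1.508
v 2.427 0.558 -3.367
v 3.102 0.807 -1.783
v 2.137 0.803 -3.282
v 2.812 1.052 -1.698
v 1.779 0.849 -3.137
v 2.454 1.098 -1.553
v 1.467 0.681 -2.978
v 2.142 0.93 -1.393
v 1.299 0.352 -2.855
v 1.974 0.602 -1.27
v 1.33 -0.032 -2.807
v 2.005 0.217 -1.223
v 1.548 -0.351 -2.85
v 2.223 -0.102 -1.265
v 1.885 -0.503 -2.97
v 2.56 -0.253 -1.385
v 2.234 -0.439 -3.128
v 2.909 -0.19 -1.544
v 2.485 -0.18 -3.276
v 3.16 0.069 -1.691
f 1 38 17
f 38 12 41
f 17 41 6
f 38 41 17
f 1 17 13
f 17 6 18
f 13 18 2
f 17 18 13
f 1 13 22
f 13 2 23
f 22 23 8
f 13 23 22
f 1 22 34
f 22 8 37
f 34 37 11
f 22 37 34
f 1 34 38
f 34 11 42
f 38 42 12
f 34 42 38
f 2 18 29
f 18 6 32
f 29 32 10
f 18 32 29
f 6 41 19
f 41 12 40
f 19 40 5
f 41 40 19
f 12 42 39
f 42 11 35
f 39 35 3
f 42 35 39
f 11 37 36
f 37 8 24
f 36 24 7
f 37 24 36
f 8 23 28
f 23 2 25
f 28 25 9
f 23 25 28
f 4 30 16
f 30 10 31
f 16 31 5
f 30 31 16
f 4 16 14
f 16 5 15
f 14 15 3
f 16 15 14
f 4 14 21
f 14 3 20
f 21 20 7
f 14 20 21
f 4 21 26
f 21 7 27
f 26 27 9
f 21 27 26
f 4 26 30
f 26 9 33
f 30 33 10
f 26 33 30
f 5 31 19
f 31 10 32
f 19 32 6
f 31 32 19
f 3 15 39
f 15 5 40
f 39 40 12
f 15 40 39
f 7 20 36
f 20 3 35
f 36 35 11
f 20 35 36
f 9 27 28
f 27 7 24
f 28 24 8
f 27 24 28
f 10 33 29
f 33 9 25
f 29 25 2
f 33 25 29
f 44 43 47
f 44 47 45
f 45 47 48
f 45 48 46
f 47 43 49
f 47 49 48
f 48 49 50
f 48 50 46
f 49 43 51
f 49 51 50
f 50 51 52
f 50 52 46
f 51 43 53
f 51 53 52
f 52 53 54
f 52 54 46
f 53 43 55
f 53 55 54
f 54 55 56
f 54 56 46
f 55 43 57
f 55 57 56
f 56 57 58
f 56 58 46
f 57 43 59
f 57 59 58
f 58 59 60
f 58 60 46
f 59 43 61
f 59 61 60
f 60 61 62
f 60 62 46
f 61 43 63
f 61 63 62
f 62 63 64
f 62 64 46
f 63 43 65
f 63 65 64
f 64 65 66
f 64 66 46
f 65 43 44
f 65 44 66
f 66 44 45
f 66 45 46



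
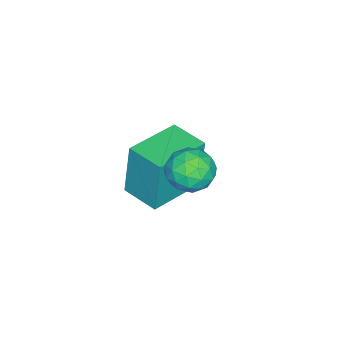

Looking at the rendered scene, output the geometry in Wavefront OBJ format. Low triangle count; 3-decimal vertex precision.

v 0.665 2.426 0.565
v 1.383 2.596 0.969
v 0.437 1.384 1.411
v 1.155 1.554 1.815
v 0.504 2.084 1.873
v 0.645 2.728 1.35
v 1.175 1.252 1.03
v 1.316 1.896 0.507
v 1.698 1.871 1.256
v 1.283 2.385 1.777
v 0.537 1.595 0.603
v 0.122 2.109 1.124
v 1.044 2.602 0.693
v 0.776 1.378 1.687
v 0.393 1.689 1.721
v 0.815 1.789 1.958
v 0.61 2.68 0.917
v 1.032 2.78 1.154
v 0.515 2.479 1.685
v 0.788 1.2 1.226
v 1.21 1.3 1.463
v 1.005 2.191 0.422
v 1.427 2.291 0.659
v 1.305 1.501 0.695
v 1.652 2.276 1.099
v 1.517 1.664 1.596
v 1.529 1.486 1.135
v 1.612 1.865 0.828
v 1.408 2.578 1.405
v 1.273 1.966 1.902
v 0.89 2.277 1.936
v 0.974 2.656 1.629
v 1.593 2.152 1.574
v 0.547 2.014 0.478
v 0.412 1.402 0.975
v 0.846 1.324 0.751
v 0.93 1.703 0.444
v 0.303 2.316 0.784
v 0.168 1.704 1.281
v 0.208 2.115 1.552
v 0.291 2.494 1.245
v 0.227 1.828 0.806
v -3.035 -0.491 -3.228
v -3.172 -0.354 -1.067
v -2.556 0.802 -3.28
v -2.692 0.939 -1.119
v -1.108 -1.199 -3.061
v -1.244 -1.062 -0.9
v -0.628 0.094 -3.113
v -0.765 0.231 -0.952
f 1 38 17
f 38 12 41
f 17 41 6
f 38 41 17
f 1 17 13
f 17 6 18
f 13 18 2
f 17 18 13
f 1 13 22
f 13 2 23
f 22 23 8
f 13 23 22
f 1 22 34
f 22 8 37
f 34 37 11
f 22 37 34
f 1 34 38
f 34 11 42
f 38 42 12
f 34 42 38
f 2 18 29
f 18 6 32
f 29 32 10
f 18 32 29
f 6 41 19
f 41 12 40
f 19 40 5
f 41 40 19
f 12 42 39
f 42 11 35
f 39 35 3
f 42 35 39
f 11 37 36
f 37 8 24
f 36 24 7
f 37 24 36
f 8 23 28
f 23 2 25
f 28 25 9
f 23 25 28
f 4 30 16
f 30 10 31
f 16 31 5
f 30 31 16
f 4 16 14
f 16 5 15
f 14 15 3
f 16 15 14
f 4 14 21
f 14 3 20
f 21 20 7
f 14 20 21
f 4 21 26
f 21 7 27
f 26 27 9
f 21 27 26
f 4 26 30
f 26 9 33
f 30 33 10
f 26 33 30
f 5 31 19
f 31 10 32
f 19 32 6
f 31 32 19
f 3 15 39
f 15 5 40
f 39 40 12
f 15 40 39
f 7 20 36
f 20 3 35
f 36 35 11
f 20 35 36
f 9 27 28
f 27 7 24
f 28 24 8
f 27 24 28
f 10 33 29
f 33 9 25
f 29 25 2
f 33 25 29
f 44 46 43
f 47 44 43
f 43 46 45
f 45 47 43
f 44 50 46
f 48 44 47
f 48 50 44
f 46 50 45
f 49 47 45
f 45 50 49
f 49 48 47
f 50 48 49



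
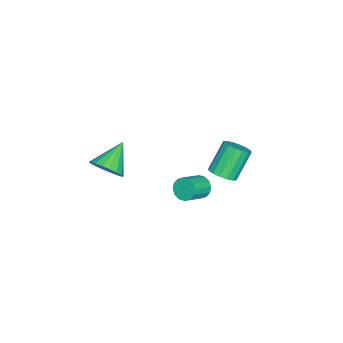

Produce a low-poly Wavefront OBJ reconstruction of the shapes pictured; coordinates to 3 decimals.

v -1.711 -0.272 -3.859
v -1.325 0.215 -4.202
v -0.202 -0.241 -3.584
v -0.589 -0.728 -3.241
v -1.43 0.379 -3.89
v -0.307 -0.077 -3.272
v -1.61 0.368 -3.57
v -0.488 -0.087 -2.952
v -1.818 0.186 -3.328
v -0.695 -0.269 -2.71
v -1.997 -0.119 -3.227
v -0.874 -0.574 -2.609
v -2.099 -0.465 -3.296
v -0.977 -0.92 -2.678
v -2.098 -0.759 -3.516
v -0.975 -1.215 -2.898
v -1.993 -0.923 -3.828
v -0.87 -1.379 -3.21
v -1.812 -0.913 -4.148
v -0.69 -1.368 -3.53
v -1.605 -0.731 -4.39
v -0.482 -1.186 -3.772
v -1.426 -0.426 -4.491
v -0.303 -0.881 -3.873
v -1.323 -0.08 -4.422
v -0.201 -0.535 -3.804
v 1.546 -4.065 -0.899
v 2.006 -3.299 -0.521
v 0.094 -3.735 0.199
v 1.793 -3.128 -0.855
v 1.53 -3.143 -1.198
v 1.271 -3.34 -1.481
v 1.067 -3.681 -1.649
v 0.957 -4.098 -1.669
v 0.964 -4.508 -1.536
v 1.086 -4.831 -1.276
v 1.299 -5.003 -0.943
v 1.562 -4.988 -0.6
v 1.821 -4.791 -0.316
v 2.026 -4.45 -0.148
v 2.135 -4.033 -0.129
v 2.128 -3.622 -0.262
v 1.998 2.218 1.111
v 2.628 2.305 1.509
v 1.652 2.709 2.966
v 1.022 2.622 2.569
v 2.553 2.656 1.362
v 1.577 3.06 2.819
v 2.329 2.89 1.147
v 1.353 3.294 2.604
v 2.017 2.944 0.923
v 1.041 3.348 2.38
v 1.7 2.803 0.749
v 0.723 3.207 2.207
v 1.462 2.506 0.673
v 0.486 2.91 2.13
v 1.368 2.131 0.714
v 0.392 2.535 2.171
v 1.443 1.78 0.861
v 0.467 2.184 2.318
v 1.667 1.546 1.076
v 0.691 1.95 2.533
v 1.979 1.492 1.3
v 1.003 1.896 2.757
v 2.297 1.633 1.473
v 1.32 2.037 2.931
v 2.534 1.93 1.55
v 1.558 2.334 3.007
f 2 1 5
f 2 5 3
f 3 5 6
f 3 6 4
f 5 1 7
f 5 7 6
f 6 7 8
f 6 8 4
f 7 1 9
f 7 9 8
f 8 9 10
f 8 10 4
f 9 1 11
f 9 11 10
f 10 11 12
f 10 12 4
f 11 1 13
f 11 13 12
f 12 13 14
f 12 14 4
f 13 1 15
f 13 15 14
f 14 15 16
f 14 16 4
f 15 1 17
f 15 17 16
f 16 17 18
f 16 18 4
f 17 1 19
f 17 19 18
f 18 19 20
f 18 20 4
f 19 1 21
f 19 21 20
f 20 21 22
f 20 22 4
f 21 1 23
f 21 23 22
f 22 23 24
f 22 24 4
f 23 1 25
f 23 25 24
f 24 25 26
f 24 26 4
f 25 1 2
f 25 2 26
f 26 2 3
f 26 3 4
f 28 27 30
f 28 30 29
f 30 27 31
f 30 31 29
f 31 27 32
f 31 32 29
f 32 27 33
f 32 33 29
f 33 27 34
f 33 34 29
f 34 27 35
f 34 35 29
f 35 27 36
f 35 36 29
f 36 27 37
f 36 37 29
f 37 27 38
f 37 38 29
f 38 27 39
f 38 39 29
f 39 27 40
f 39 40 29
f 40 27 41
f 40 41 29
f 41 27 42
f 41 42 29
f 42 27 28
f 42 28 29
f 44 43 47
f 44 47 45
f 45 47 48
f 45 48 46
f 47 43 49
f 47 49 48
f 48 49 50
f 48 50 46
f 49 43 51
f 49 51 50
f 50 51 52
f 50 52 46
f 51 43 53
f 51 53 52
f 52 53 54
f 52 54 46
f 53 43 55
f 53 55 54
f 54 55 56
f 54 56 46
f 55 43 57
f 55 57 56
f 56 57 58
f 56 58 46
f 57 43 59
f 57 59 58
f 58 59 60
f 58 60 46
f 59 43 61
f 59 61 60
f 60 61 62
f 60 62 46
f 61 43 63
f 61 63 62
f 62 63 64
f 62 64 46
f 63 43 65
f 63 65 64
f 64 65 66
f 64 66 46
f 65 43 67
f 65 67 66
f 66 67 68
f 66 68 46
f 67 43 44
f 67 44 68
f 68 44 45
f 68 45 46



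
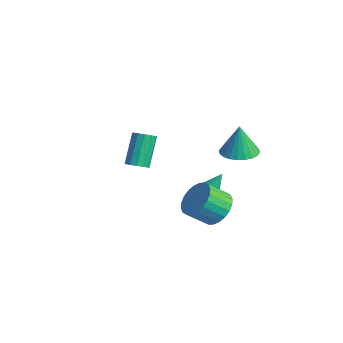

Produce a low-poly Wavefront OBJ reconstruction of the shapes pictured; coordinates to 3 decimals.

v 3.643 -3.914 1.898
v 4.196 -3.828 2.114
v 3.47 -3.039 3.658
v 2.917 -3.126 3.442
v 4.119 -3.551 1.936
v 3.393 -2.762 3.48
v 3.891 -3.389 1.746
v 3.165 -2.601 3.29
v 3.584 -3.394 1.604
v 2.858 -2.606 3.149
v 3.296 -3.565 1.556
v 2.57 -2.776 3.1
v 3.118 -3.846 1.616
v 2.392 -3.057 3.16
v 3.107 -4.149 1.765
v 2.381 -3.36 3.31
v 3.266 -4.377 1.957
v 2.54 -3.589 3.501
v 3.545 -4.459 2.13
v 2.819 -3.67 3.674
v 3.855 -4.368 2.229
v 3.129 -3.579 3.773
v 4.098 -4.132 2.223
v 3.372 -3.344 3.767
v -0.57 2.396 -4.217
v -0.014 2.455 -4.323
v -0.45 3.064 -3.203
v -0.127 2.668 -4.45
v -0.343 2.819 -4.523
v -0.61 2.872 -4.527
v -0.869 2.817 -4.459
v -1.059 2.664 -4.336
v -1.137 2.451 -4.185
v -1.085 2.224 -4.042
v -0.916 2.037 -3.939
v -0.667 1.932 -3.899
v -0.396 1.933 -3.932
v -0.165 2.04 -4.03
v -0.027 2.229 -4.171
v 2.833 0.959 -3.214
v 3.808 0.53 -3.447
v 3.541 -0.588 -2.498
v 2.567 -0.159 -2.266
v 3.905 0.784 -3.12
v 3.639 -0.334 -2.171
v 3.839 1.065 -2.808
v 3.573 -0.053 -1.859
v 3.62 1.329 -2.557
v 3.354 0.212 -1.608
v 3.281 1.538 -2.407
v 3.015 0.42 -1.458
v 2.874 1.658 -2.379
v 2.608 0.54 -1.43
v 2.461 1.672 -2.479
v 2.195 0.554 -1.53
v 2.104 1.577 -2.69
v 1.838 0.459 -1.742
v 1.859 1.388 -2.982
v 1.592 0.27 -2.033
v 1.761 1.134 -3.309
v 1.495 0.016 -2.36
v 1.827 0.853 -3.621
v 1.561 -0.265 -2.672
v 2.046 0.588 -3.872
v 1.78 -0.529 -2.923
v 2.385 0.38 -4.022
v 2.119 -0.738 -3.073
v 2.792 0.26 -4.05
v 2.526 -0.858 -3.101
v 3.205 0.246 -3.95
v 2.939 -0.872 -3.001
v 3.562 0.341 -3.738
v 3.296 -0.777 -2.79
v 3.095 1.996 0.82
v 3.683 2.817 0.833
v 3.045 2.004 2.6
v 3.324 2.98 0.823
v 2.931 2.993 0.812
v 2.562 2.854 0.802
v 2.274 2.585 0.795
v 2.112 2.226 0.792
v 2.099 1.832 0.793
v 2.237 1.463 0.799
v 2.507 1.176 0.807
v 2.865 1.013 0.818
v 3.259 1 0.829
v 3.628 1.139 0.839
v 3.915 1.408 0.846
v 4.078 1.767 0.849
v 4.091 2.161 0.847
v 3.952 2.53 0.842
f 2 1 5
f 2 5 3
f 3 5 6
f 3 6 4
f 5 1 7
f 5 7 6
f 6 7 8
f 6 8 4
f 7 1 9
f 7 9 8
f 8 9 10
f 8 10 4
f 9 1 11
f 9 11 10
f 10 11 12
f 10 12 4
f 11 1 13
f 11 13 12
f 12 13 14
f 12 14 4
f 13 1 15
f 13 15 14
f 14 15 16
f 14 16 4
f 15 1 17
f 15 17 16
f 16 17 18
f 16 18 4
f 17 1 19
f 17 19 18
f 18 19 20
f 18 20 4
f 19 1 21
f 19 21 20
f 20 21 22
f 20 22 4
f 21 1 23
f 21 23 22
f 22 23 24
f 22 24 4
f 23 1 2
f 23 2 24
f 24 2 3
f 24 3 4
f 26 25 28
f 26 28 27
f 28 25 29
f 28 29 27
f 29 25 30
f 29 30 27
f 30 25 31
f 30 31 27
f 31 25 32
f 31 32 27
f 32 25 33
f 32 33 27
f 33 25 34
f 33 34 27
f 34 25 35
f 34 35 27
f 35 25 36
f 35 36 27
f 36 25 37
f 36 37 27
f 37 25 38
f 37 38 27
f 38 25 39
f 38 39 27
f 39 25 26
f 39 26 27
f 41 40 44
f 41 44 42
f 42 44 45
f 42 45 43
f 44 40 46
f 44 46 45
f 45 46 47
f 45 47 43
f 46 40 48
f 46 48 47
f 47 48 49
f 47 49 43
f 48 40 50
f 48 50 49
f 49 50 51
f 49 51 43
f 50 40 52
f 50 52 51
f 51 52 53
f 51 53 43
f 52 40 54
f 52 54 53
f 53 54 55
f 53 55 43
f 54 40 56
f 54 56 55
f 55 56 57
f 55 57 43
f 56 40 58
f 56 58 57
f 57 58 59
f 57 59 43
f 58 40 60
f 58 60 59
f 59 60 61
f 59 61 43
f 60 40 62
f 60 62 61
f 61 62 63
f 61 63 43
f 62 40 64
f 62 64 63
f 63 64 65
f 63 65 43
f 64 40 66
f 64 66 65
f 65 66 67
f 65 67 43
f 66 40 68
f 66 68 67
f 67 68 69
f 67 69 43
f 68 40 70
f 68 70 69
f 69 70 71
f 69 71 43
f 70 40 72
f 70 72 71
f 71 72 73
f 71 73 43
f 72 40 41
f 72 41 73
f 73 41 42
f 73 42 43
f 75 74 77
f 75 77 76
f 77 74 78
f 77 78 76
f 78 74 79
f 78 79 76
f 79 74 80
f 79 80 76
f 80 74 81
f 80 81 76
f 81 74 82
f 81 82 76
f 82 74 83
f 82 83 76
f 83 74 84
f 83 84 76
f 84 74 85
f 84 85 76
f 85 74 86
f 85 86 76
f 86 74 87
f 86 87 76
f 87 74 88
f 87 88 76
f 88 74 89
f 88 89 76
f 89 74 90
f 89 90 76
f 90 74 91
f 90 91 76
f 91 74 75
f 91 75 76



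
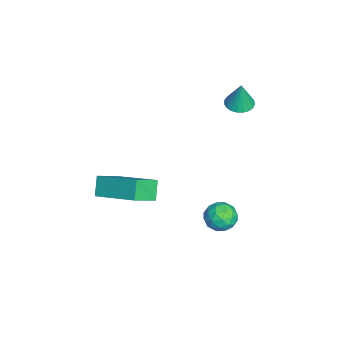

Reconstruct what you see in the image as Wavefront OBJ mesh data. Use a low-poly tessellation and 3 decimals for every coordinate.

v 1.59 -3.259 -0.716
v 1.02 -3.222 -0.034
v 0.923 -2.537 -1.313
v 0.353 -2.5 -0.631
v 2.587 -1.72 0.031
v 2.017 -1.683 0.713
v 1.92 -0.998 -0.566
v 1.35 -0.961 0.116
v -0.368 1.706 -2.949
v 0.202 1.983 -3.258
v 0.158 0.697 -2.882
v 0.728 0.974 -3.191
v 0.551 1.171 -2.538
v 0.225 1.794 -2.58
v 0.135 0.886 -3.56
v -0.191 1.509 -3.602
v 0.512 1.475 -3.636
v 0.769 1.652 -3.004
v -0.409 1.028 -3.136
v -0.152 1.205 -2.504
v -0.129 1.933 -3.11
v 0.489 0.747 -3.03
v 0.385 0.863 -2.647
v 0.72 1.025 -2.828
v -0.115 1.822 -2.711
v 0.219 1.985 -2.893
v 0.424 1.508 -2.469
v 0.141 0.695 -3.247
v 0.475 0.858 -3.429
v -0.36 1.655 -3.312
v -0.025 1.817 -3.493
v -0.064 1.172 -3.671
v 0.388 1.797 -3.513
v 0.697 1.204 -3.474
v 0.349 1.153 -3.691
v 0.157 1.519 -3.715
v 0.539 1.901 -3.142
v 0.848 1.308 -3.102
v 0.744 1.424 -2.719
v 0.553 1.79 -2.743
v 0.722 1.603 -3.364
v -0.488 1.372 -3.038
v -0.179 0.779 -2.998
v -0.193 0.89 -3.397
v -0.384 1.256 -3.421
v -0.337 1.476 -2.666
v -0.028 0.883 -2.627
v 0.203 1.161 -2.425
v 0.011 1.527 -2.449
v -0.362 1.077 -2.776
v -2.63 1.922 1.379
v -2.053 1.841 1.287
v -2.43 1.978 2.581
v -2.072 2.085 1.279
v -2.187 2.302 1.288
v -2.379 2.452 1.313
v -2.615 2.511 1.349
v -2.853 2.468 1.391
v -3.052 2.331 1.43
v -3.179 2.123 1.461
v -3.21 1.88 1.477
v -3.141 1.645 1.477
v -2.984 1.457 1.459
v -2.766 1.35 1.428
v -2.524 1.342 1.388
v -2.3 1.434 1.347
v -2.134 1.611 1.311
f 2 4 1
f 5 2 1
f 1 4 3
f 3 5 1
f 2 8 4
f 6 2 5
f 6 8 2
f 4 8 3
f 7 5 3
f 3 8 7
f 7 6 5
f 8 6 7
f 9 46 25
f 46 20 49
f 25 49 14
f 46 49 25
f 9 25 21
f 25 14 26
f 21 26 10
f 25 26 21
f 9 21 30
f 21 10 31
f 30 31 16
f 21 31 30
f 9 30 42
f 30 16 45
f 42 45 19
f 30 45 42
f 9 42 46
f 42 19 50
f 46 50 20
f 42 50 46
f 10 26 37
f 26 14 40
f 37 40 18
f 26 40 37
f 14 49 27
f 49 20 48
f 27 48 13
f 49 48 27
f 20 50 47
f 50 19 43
f 47 43 11
f 50 43 47
f 19 45 44
f 45 16 32
f 44 32 15
f 45 32 44
f 16 31 36
f 31 10 33
f 36 33 17
f 31 33 36
f 12 38 24
f 38 18 39
f 24 39 13
f 38 39 24
f 12 24 22
f 24 13 23
f 22 23 11
f 24 23 22
f 12 22 29
f 22 11 28
f 29 28 15
f 22 28 29
f 12 29 34
f 29 15 35
f 34 35 17
f 29 35 34
f 12 34 38
f 34 17 41
f 38 41 18
f 34 41 38
f 13 39 27
f 39 18 40
f 27 40 14
f 39 40 27
f 11 23 47
f 23 13 48
f 47 48 20
f 23 48 47
f 15 28 44
f 28 11 43
f 44 43 19
f 28 43 44
f 17 35 36
f 35 15 32
f 36 32 16
f 35 32 36
f 18 41 37
f 41 17 33
f 37 33 10
f 41 33 37
f 52 51 54
f 52 54 53
f 54 51 55
f 54 55 53
f 55 51 56
f 55 56 53
f 56 51 57
f 56 57 53
f 57 51 58
f 57 58 53
f 58 51 59
f 58 59 53
f 59 51 60
f 59 60 53
f 60 51 61
f 60 61 53
f 61 51 62
f 61 62 53
f 62 51 63
f 62 63 53
f 63 51 64
f 63 64 53
f 64 51 65
f 64 65 53
f 65 51 66
f 65 66 53
f 66 51 67
f 66 67 53
f 67 51 52
f 67 52 53



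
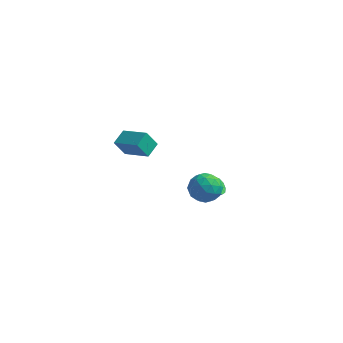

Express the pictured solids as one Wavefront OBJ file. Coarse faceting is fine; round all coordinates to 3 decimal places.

v 3.534 2.493 -2.51
v 4.517 2.451 -2.032
v 3.303 0.769 -2.188
v 4.286 0.727 -1.71
v 3.467 1.273 -1.231
v 3.61 2.338 -1.431
v 4.21 0.882 -2.789
v 4.353 1.947 -2.989
v 4.934 1.455 -2.204
v 4.475 1.697 -1.241
v 3.345 1.523 -2.979
v 2.886 1.765 -2.016
v 4.046 2.624 -2.299
v 3.774 0.596 -1.921
v 3.293 0.917 -1.64
v 3.871 0.892 -1.358
v 3.513 2.557 -1.946
v 4.091 2.532 -1.665
v 3.474 1.84 -1.194
v 3.729 0.688 -2.555
v 4.307 0.663 -2.274
v 3.949 2.328 -2.862
v 4.527 2.303 -2.58
v 4.346 1.38 -3.026
v 4.869 2.013 -2.119
v 4.733 1 -1.93
v 4.688 1.091 -2.565
v 4.772 1.717 -2.682
v 4.599 2.155 -1.554
v 4.463 1.142 -1.364
v 3.982 1.463 -1.083
v 4.066 2.089 -1.2
v 4.844 1.57 -1.655
v 3.357 2.078 -2.856
v 3.221 1.065 -2.666
v 3.754 1.131 -3.02
v 3.838 1.757 -3.137
v 3.087 2.22 -2.29
v 2.951 1.207 -2.101
v 3.048 1.503 -1.538
v 3.132 2.129 -1.655
v 2.976 1.65 -2.565
v 3.157 3.65 -4.277
v 3.567 3.644 -4.794
v 4.393 3.765 -4.14
v 3.983 3.77 -3.623
v 3.457 4.031 -4.725
v 4.282 4.151 -4.071
v 3.231 4.272 -4.485
v 4.057 4.392 -3.831
v 2.978 4.275 -4.165
v 3.803 4.395 -3.512
v 2.793 4.04 -3.888
v 3.618 4.16 -3.235
v 2.747 3.655 -3.76
v 3.573 3.776 -3.106
v 2.858 3.269 -3.829
v 3.683 3.389 -3.175
v 3.083 3.028 -4.069
v 3.909 3.148 -3.415
v 3.337 3.025 -4.388
v 4.162 3.145 -3.735
v 3.522 3.26 -4.665
v 4.347 3.38 -4.012
v 1.557 -2.9 4.447
v 1.723 -1.924 4.826
v -0.065 -2.368 3.789
v 0.101 -1.392 4.167
v 2.079 -2.588 3.413
v 2.245 -1.612 3.791
v 0.457 -2.056 2.754
v 0.623 -1.08 3.133
f 1 38 17
f 38 12 41
f 17 41 6
f 38 41 17
f 1 17 13
f 17 6 18
f 13 18 2
f 17 18 13
f 1 13 22
f 13 2 23
f 22 23 8
f 13 23 22
f 1 22 34
f 22 8 37
f 34 37 11
f 22 37 34
f 1 34 38
f 34 11 42
f 38 42 12
f 34 42 38
f 2 18 29
f 18 6 32
f 29 32 10
f 18 32 29
f 6 41 19
f 41 12 40
f 19 40 5
f 41 40 19
f 12 42 39
f 42 11 35
f 39 35 3
f 42 35 39
f 11 37 36
f 37 8 24
f 36 24 7
f 37 24 36
f 8 23 28
f 23 2 25
f 28 25 9
f 23 25 28
f 4 30 16
f 30 10 31
f 16 31 5
f 30 31 16
f 4 16 14
f 16 5 15
f 14 15 3
f 16 15 14
f 4 14 21
f 14 3 20
f 21 20 7
f 14 20 21
f 4 21 26
f 21 7 27
f 26 27 9
f 21 27 26
f 4 26 30
f 26 9 33
f 30 33 10
f 26 33 30
f 5 31 19
f 31 10 32
f 19 32 6
f 31 32 19
f 3 15 39
f 15 5 40
f 39 40 12
f 15 40 39
f 7 20 36
f 20 3 35
f 36 35 11
f 20 35 36
f 9 27 28
f 27 7 24
f 28 24 8
f 27 24 28
f 10 33 29
f 33 9 25
f 29 25 2
f 33 25 29
f 44 43 47
f 44 47 45
f 45 47 48
f 45 48 46
f 47 43 49
f 47 49 48
f 48 49 50
f 48 50 46
f 49 43 51
f 49 51 50
f 50 51 52
f 50 52 46
f 51 43 53
f 51 53 52
f 52 53 54
f 52 54 46
f 53 43 55
f 53 55 54
f 54 55 56
f 54 56 46
f 55 43 57
f 55 57 56
f 56 57 58
f 56 58 46
f 57 43 59
f 57 59 58
f 58 59 60
f 58 60 46
f 59 43 61
f 59 61 60
f 60 61 62
f 60 62 46
f 61 43 63
f 61 63 62
f 62 63 64
f 62 64 46
f 63 43 44
f 63 44 64
f 64 44 45
f 64 45 46
f 66 68 65
f 69 66 65
f 65 68 67
f 67 69 65
f 66 72 68
f 70 66 69
f 70 72 66
f 68 72 67
f 71 69 67
f 67 72 71
f 71 70 69
f 72 70 71



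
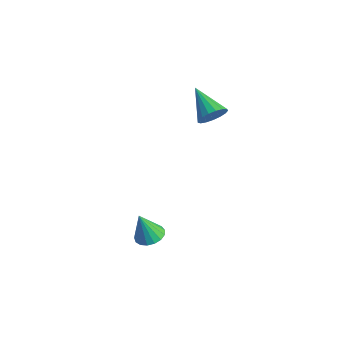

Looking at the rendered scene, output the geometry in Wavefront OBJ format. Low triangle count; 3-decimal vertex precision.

v 0.417 -3.278 -4.681
v 1.034 -3.873 -4.75
v 0.143 -3.762 -2.959
v 1.235 -3.537 -4.624
v 1.249 -3.141 -4.51
v 1.072 -2.777 -4.436
v 0.745 -2.528 -4.419
v 0.343 -2.45 -4.461
v -0.042 -2.563 -4.554
v -0.322 -2.839 -4.676
v -0.433 -3.216 -4.799
v -0.348 -3.607 -4.895
v -0.089 -3.923 -4.943
v 0.287 -4.091 -4.93
v 0.692 -4.073 -4.861
v 0.106 1.039 2.847
v 0.541 1.337 3.564
v -1.706 1.221 3.873
v 0.453 1.691 3.344
v 0.284 1.896 3.01
v 0.075 1.904 2.639
v -0.127 1.714 2.316
v -0.275 1.369 2.114
v -0.337 0.949 2.081
v -0.296 0.549 2.223
v -0.164 0.262 2.508
v 0.03 0.153 2.871
v 0.242 0.246 3.228
v 0.422 0.521 3.499
v 0.531 0.915 3.62
f 2 1 4
f 2 4 3
f 4 1 5
f 4 5 3
f 5 1 6
f 5 6 3
f 6 1 7
f 6 7 3
f 7 1 8
f 7 8 3
f 8 1 9
f 8 9 3
f 9 1 10
f 9 10 3
f 10 1 11
f 10 11 3
f 11 1 12
f 11 12 3
f 12 1 13
f 12 13 3
f 13 1 14
f 13 14 3
f 14 1 15
f 14 15 3
f 15 1 2
f 15 2 3
f 17 16 19
f 17 19 18
f 19 16 20
f 19 20 18
f 20 16 21
f 20 21 18
f 21 16 22
f 21 22 18
f 22 16 23
f 22 23 18
f 23 16 24
f 23 24 18
f 24 16 25
f 24 25 18
f 25 16 26
f 25 26 18
f 26 16 27
f 26 27 18
f 27 16 28
f 27 28 18
f 28 16 29
f 28 29 18
f 29 16 30
f 29 30 18
f 30 16 17
f 30 17 18



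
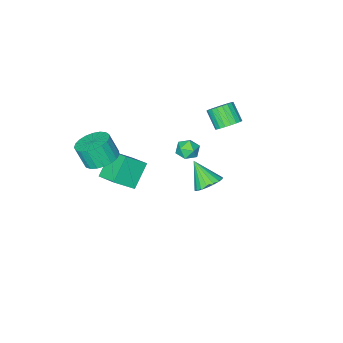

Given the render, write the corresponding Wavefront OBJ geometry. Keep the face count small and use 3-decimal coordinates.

v 3.377 -2.8 0.121
v 4.259 -3.292 -0.26
v 4.526 -3.833 1.059
v 3.643 -3.34 1.439
v 4.423 -2.895 -0.13
v 4.69 -3.435 1.189
v 4.405 -2.481 0.043
v 4.672 -3.021 1.362
v 4.21 -2.122 0.23
v 4.477 -2.662 1.548
v 3.871 -1.88 0.397
v 4.138 -2.421 1.716
v 3.446 -1.798 0.517
v 3.713 -2.338 1.836
v 3.009 -1.888 0.568
v 3.276 -2.429 1.887
v 2.636 -2.137 0.542
v 2.903 -2.677 1.861
v 2.391 -2.499 0.443
v 2.657 -3.04 1.762
v 2.316 -2.914 0.288
v 2.583 -3.455 1.607
v 2.424 -3.309 0.104
v 2.691 -3.85 1.423
v 2.698 -3.616 -0.077
v 2.965 -4.157 1.242
v 3.088 -3.782 -0.224
v 3.355 -4.322 1.095
v 3.529 -3.778 -0.311
v 3.796 -4.318 1.008
v 3.943 -3.605 -0.324
v 4.21 -4.145 0.995
v -3.154 0.527 1.773
v -2.34 0.435 1.793
v -2.471 -0.52 2.767
v -3.286 -0.427 2.747
v -2.389 0.679 2.026
v -2.521 -0.276 2.999
v -2.57 0.897 2.215
v -2.702 -0.058 3.188
v -2.853 1.051 2.328
v -2.985 0.096 3.301
v -3.188 1.115 2.344
v -3.319 0.16 3.318
v -3.516 1.077 2.263
v -3.648 0.122 3.236
v -3.782 0.944 2.096
v -3.914 -0.011 3.07
v -3.94 0.739 1.874
v -4.072 -0.216 2.847
v -3.962 0.497 1.634
v -4.093 -0.458 2.608
v -3.844 0.261 1.418
v -3.975 -0.694 2.392
v -3.606 0.071 1.264
v -3.738 -0.884 2.238
v -3.291 -0.041 1.198
v -3.423 -0.995 2.171
v -2.952 -0.054 1.231
v -3.084 -1.008 2.205
v -2.648 0.034 1.358
v -2.78 -0.921 2.332
v -2.431 0.207 1.557
v -2.563 -0.748 2.53
v 1.427 -3.78 -4.094
v 0.147 -4.247 -2.813
v 1.473 -2.293 -3.505
v 0.193 -2.76 -2.224
v 2.607 -4.22 -3.076
v 1.327 -4.687 -1.795
v 2.653 -2.733 -2.487
v 1.373 -3.2 -1.206
v 1.34 4.13 1.794
v 1.872 4.656 2.239
v 1.44 2.97 3.046
v 1.521 4.762 2.365
v 1.134 4.742 2.378
v 0.789 4.601 2.275
v 0.552 4.367 2.077
v 0.472 4.086 1.823
v 0.563 3.814 1.563
v 0.809 3.605 1.349
v 1.159 3.499 1.223
v 1.546 3.519 1.211
v 1.892 3.659 1.313
v 2.128 3.893 1.512
v 2.209 4.174 1.766
v 2.117 4.446 2.025
v -1.333 -0.394 -0.221
v -0.863 -0.595 -0.808
v -1.977 -1.465 -0.372
v -1.507 -1.666 -0.959
v -1.234 -1.649 -0.23
v -0.836 -0.988 -0.137
v -2.004 -1.072 -1.043
v -1.606 -0.411 -0.95
v -1.278 -1.014 -1.316
v -0.802 -1.37 -0.814
v -2.038 -0.69 -0.366
v -1.562 -1.046 0.136
f 2 1 5
f 2 5 3
f 3 5 6
f 3 6 4
f 5 1 7
f 5 7 6
f 6 7 8
f 6 8 4
f 7 1 9
f 7 9 8
f 8 9 10
f 8 10 4
f 9 1 11
f 9 11 10
f 10 11 12
f 10 12 4
f 11 1 13
f 11 13 12
f 12 13 14
f 12 14 4
f 13 1 15
f 13 15 14
f 14 15 16
f 14 16 4
f 15 1 17
f 15 17 16
f 16 17 18
f 16 18 4
f 17 1 19
f 17 19 18
f 18 19 20
f 18 20 4
f 19 1 21
f 19 21 20
f 20 21 22
f 20 22 4
f 21 1 23
f 21 23 22
f 22 23 24
f 22 24 4
f 23 1 25
f 23 25 24
f 24 25 26
f 24 26 4
f 25 1 27
f 25 27 26
f 26 27 28
f 26 28 4
f 27 1 29
f 27 29 28
f 28 29 30
f 28 30 4
f 29 1 31
f 29 31 30
f 30 31 32
f 30 32 4
f 31 1 2
f 31 2 32
f 32 2 3
f 32 3 4
f 34 33 37
f 34 37 35
f 35 37 38
f 35 38 36
f 37 33 39
f 37 39 38
f 38 39 40
f 38 40 36
f 39 33 41
f 39 41 40
f 40 41 42
f 40 42 36
f 41 33 43
f 41 43 42
f 42 43 44
f 42 44 36
f 43 33 45
f 43 45 44
f 44 45 46
f 44 46 36
f 45 33 47
f 45 47 46
f 46 47 48
f 46 48 36
f 47 33 49
f 47 49 48
f 48 49 50
f 48 50 36
f 49 33 51
f 49 51 50
f 50 51 52
f 50 52 36
f 51 33 53
f 51 53 52
f 52 53 54
f 52 54 36
f 53 33 55
f 53 55 54
f 54 55 56
f 54 56 36
f 55 33 57
f 55 57 56
f 56 57 58
f 56 58 36
f 57 33 59
f 57 59 58
f 58 59 60
f 58 60 36
f 59 33 61
f 59 61 60
f 60 61 62
f 60 62 36
f 61 33 63
f 61 63 62
f 62 63 64
f 62 64 36
f 63 33 34
f 63 34 64
f 64 34 35
f 64 35 36
f 66 68 65
f 69 66 65
f 65 68 67
f 67 69 65
f 66 72 68
f 70 66 69
f 70 72 66
f 68 72 67
f 71 69 67
f 67 72 71
f 71 70 69
f 72 70 71
f 74 73 76
f 74 76 75
f 76 73 77
f 76 77 75
f 77 73 78
f 77 78 75
f 78 73 79
f 78 79 75
f 79 73 80
f 79 80 75
f 80 73 81
f 80 81 75
f 81 73 82
f 81 82 75
f 82 73 83
f 82 83 75
f 83 73 84
f 83 84 75
f 84 73 85
f 84 85 75
f 85 73 86
f 85 86 75
f 86 73 87
f 86 87 75
f 87 73 88
f 87 88 75
f 88 73 74
f 88 74 75
f 89 100 94
f 89 94 90
f 89 90 96
f 89 96 99
f 89 99 100
f 90 94 98
f 94 100 93
f 100 99 91
f 99 96 95
f 96 90 97
f 92 98 93
f 92 93 91
f 92 91 95
f 92 95 97
f 92 97 98
f 93 98 94
f 91 93 100
f 95 91 99
f 97 95 96
f 98 97 90



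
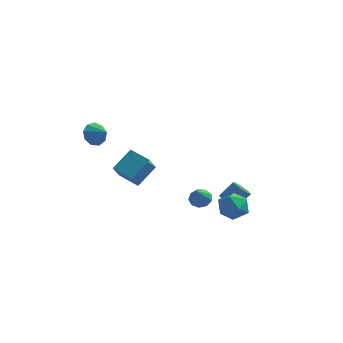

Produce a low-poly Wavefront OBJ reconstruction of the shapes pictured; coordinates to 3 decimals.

v 1.335 0.066 -1.512
v 1.908 0.325 -1.279
v 1.285 -0.886 -0.328
v 1.55 0.556 -1.108
v 1.092 0.558 -1.127
v 0.748 0.329 -1.325
v 0.679 -0.022 -1.611
v 0.916 -0.332 -1.85
v 1.35 -0.456 -1.931
v 1.777 -0.335 -1.816
v 1.997 -0.027 -1.558
v -4.277 2.931 -1.488
v -3.46 4.004 -0.47
v -4.15 4.032 -2.751
v -3.333 5.105 -1.733
v -3.047 2.355 -1.867
v -2.23 3.428 -0.849
v -2.92 3.456 -3.13
v -2.103 4.529 -2.112
v -4.283 -1.131 3.716
v -3.758 -0.93 3.146
v -3.497 -1.629 4.264
v -3.778 -0.539 3.529
v -4.034 -0.426 3.999
v -4.406 -0.642 4.337
v -4.721 -1.087 4.384
v -4.831 -1.553 4.118
v -4.684 -1.821 3.664
v -4.35 -1.766 3.235
v -3.984 -1.414 3.03
v 3.525 -2.001 0.512
v 4.155 -1.953 -0.221
v 3.085 -3.427 0.041
v 3.715 -3.379 -0.692
v 4.035 -3.451 0.218
v 4.308 -2.57 0.509
v 2.932 -2.81 -0.689
v 3.205 -1.929 -0.398
v 3.789 -2.454 -0.963
v 4.471 -2.85 -0.402
v 2.769 -2.53 0.222
v 3.451 -2.926 0.783
v 2.504 2.43 -3.132
v 2.993 2.485 -3.557
v 3.705 2.985 -2.673
v 3.216 2.93 -2.248
v 2.865 2.721 -3.587
v 3.577 3.221 -2.703
v 2.675 2.907 -3.539
v 3.387 3.407 -2.655
v 2.455 3.01 -3.421
v 3.167 3.51 -2.537
v 2.244 3.014 -3.252
v 2.955 3.513 -2.368
v 2.078 2.916 -3.063
v 2.789 3.415 -2.179
v 1.985 2.734 -2.886
v 2.697 3.234 -2.002
v 1.982 2.5 -2.751
v 2.694 2.999 -1.867
v 2.07 2.253 -2.682
v 2.781 2.753 -1.798
v 2.232 2.037 -2.691
v 2.944 2.537 -1.807
v 2.442 1.89 -2.776
v 3.153 2.389 -1.892
v 2.662 1.835 -2.923
v 3.374 2.335 -2.039
v 2.855 1.884 -3.106
v 3.567 2.383 -2.222
v 2.988 2.027 -3.293
v 3.699 2.526 -2.409
v 3.036 2.239 -3.453
v 3.748 2.739 -2.569
f 2 1 4
f 2 4 3
f 4 1 5
f 4 5 3
f 5 1 6
f 5 6 3
f 6 1 7
f 6 7 3
f 7 1 8
f 7 8 3
f 8 1 9
f 8 9 3
f 9 1 10
f 9 10 3
f 10 1 11
f 10 11 3
f 11 1 2
f 11 2 3
f 13 15 12
f 16 13 12
f 12 15 14
f 14 16 12
f 13 19 15
f 17 13 16
f 17 19 13
f 15 19 14
f 18 16 14
f 14 19 18
f 18 17 16
f 19 17 18
f 21 20 23
f 21 23 22
f 23 20 24
f 23 24 22
f 24 20 25
f 24 25 22
f 25 20 26
f 25 26 22
f 26 20 27
f 26 27 22
f 27 20 28
f 27 28 22
f 28 20 29
f 28 29 22
f 29 20 30
f 29 30 22
f 30 20 21
f 30 21 22
f 31 42 36
f 31 36 32
f 31 32 38
f 31 38 41
f 31 41 42
f 32 36 40
f 36 42 35
f 42 41 33
f 41 38 37
f 38 32 39
f 34 40 35
f 34 35 33
f 34 33 37
f 34 37 39
f 34 39 40
f 35 40 36
f 33 35 42
f 37 33 41
f 39 37 38
f 40 39 32
f 44 43 47
f 44 47 45
f 45 47 48
f 45 48 46
f 47 43 49
f 47 49 48
f 48 49 50
f 48 50 46
f 49 43 51
f 49 51 50
f 50 51 52
f 50 52 46
f 51 43 53
f 51 53 52
f 52 53 54
f 52 54 46
f 53 43 55
f 53 55 54
f 54 55 56
f 54 56 46
f 55 43 57
f 55 57 56
f 56 57 58
f 56 58 46
f 57 43 59
f 57 59 58
f 58 59 60
f 58 60 46
f 59 43 61
f 59 61 60
f 60 61 62
f 60 62 46
f 61 43 63
f 61 63 62
f 62 63 64
f 62 64 46
f 63 43 65
f 63 65 64
f 64 65 66
f 64 66 46
f 65 43 67
f 65 67 66
f 66 67 68
f 66 68 46
f 67 43 69
f 67 69 68
f 68 69 70
f 68 70 46
f 69 43 71
f 69 71 70
f 70 71 72
f 70 72 46
f 71 43 73
f 71 73 72
f 72 73 74
f 72 74 46
f 73 43 44
f 73 44 74
f 74 44 45
f 74 45 46

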